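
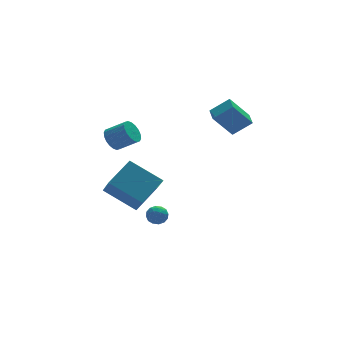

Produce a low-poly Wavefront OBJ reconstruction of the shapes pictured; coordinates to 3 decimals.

v -3.022 1.391 1.888
v -2.493 1.667 1.434
v -1.569 1.084 2.157
v -2.098 0.809 2.612
v -2.524 1.905 1.665
v -1.599 1.323 2.388
v -2.653 2.042 1.941
v -1.729 1.46 2.664
v -2.856 2.05 2.206
v -1.931 1.467 2.929
v -3.091 1.927 2.408
v -2.167 1.345 3.132
v -3.313 1.698 2.508
v -2.389 1.116 3.231
v -3.477 1.409 2.484
v -2.553 0.826 3.207
v -3.551 1.116 2.343
v -2.627 0.533 3.066
v -3.521 0.877 2.112
v -2.596 0.295 2.835
v -3.391 0.74 1.836
v -2.467 0.158 2.559
v -3.189 0.733 1.571
v -2.264 0.15 2.294
v -2.953 0.855 1.368
v -2.029 0.273 2.092
v -2.731 1.084 1.269
v -1.807 0.502 1.992
v -2.567 1.374 1.293
v -1.643 0.791 2.016
v -4.247 -0.712 -0.58
v -4.343 -1.978 0.696
v -2.832 0.101 0.333
v -2.928 -1.164 1.609
v -2.852 -1.916 -1.669
v -2.948 -3.181 -0.393
v -1.437 -1.102 -0.756
v -1.533 -2.368 0.52
v 1.681 -0.935 3.755
v 2.684 -1.22 4.58
v 1.874 0.011 3.846
v 2.877 -0.274 4.672
v 2.763 -1.026 2.408
v 3.766 -1.311 3.234
v 2.956 -0.08 2.5
v 3.959 -0.365 3.325
v -1.69 -0.099 -3.439
v -1.368 0.385 -3.712
v -0.792 -0.565 -3.208
v -0.47 -0.081 -3.481
v -0.79 0.015 -2.934
v -1.345 0.303 -3.077
v -0.815 -0.483 -3.843
v -1.37 -0.195 -3.986
v -0.828 0.147 -3.962
v -0.813 0.455 -3.4
v -1.347 -0.635 -3.52
v -1.332 -0.327 -2.958
v -1.608 0.184 -3.596
v -0.552 -0.364 -3.324
v -0.74 -0.307 -3.002
v -0.551 -0.023 -3.163
v -1.594 0.136 -3.222
v -1.405 0.42 -3.383
v -1.066 0.203 -2.925
v -0.755 -0.6 -3.537
v -0.566 -0.316 -3.698
v -1.609 -0.157 -3.757
v -1.42 0.127 -3.918
v -1.094 -0.383 -3.995
v -1.101 0.328 -3.903
v -0.573 0.054 -3.767
v -0.776 -0.182 -3.981
v -1.102 -0.013 -4.065
v -1.092 0.509 -3.573
v -0.565 0.235 -3.437
v -0.753 0.292 -3.115
v -1.079 0.461 -3.199
v -0.774 0.37 -3.72
v -1.595 -0.415 -3.483
v -1.068 -0.689 -3.347
v -1.081 -0.641 -3.721
v -1.407 -0.472 -3.805
v -1.587 -0.234 -3.153
v -1.059 -0.508 -3.017
v -1.058 -0.167 -2.855
v -1.384 0.002 -2.939
v -1.386 -0.55 -3.2
f 2 1 5
f 2 5 3
f 3 5 6
f 3 6 4
f 5 1 7
f 5 7 6
f 6 7 8
f 6 8 4
f 7 1 9
f 7 9 8
f 8 9 10
f 8 10 4
f 9 1 11
f 9 11 10
f 10 11 12
f 10 12 4
f 11 1 13
f 11 13 12
f 12 13 14
f 12 14 4
f 13 1 15
f 13 15 14
f 14 15 16
f 14 16 4
f 15 1 17
f 15 17 16
f 16 17 18
f 16 18 4
f 17 1 19
f 17 19 18
f 18 19 20
f 18 20 4
f 19 1 21
f 19 21 20
f 20 21 22
f 20 22 4
f 21 1 23
f 21 23 22
f 22 23 24
f 22 24 4
f 23 1 25
f 23 25 24
f 24 25 26
f 24 26 4
f 25 1 27
f 25 27 26
f 26 27 28
f 26 28 4
f 27 1 29
f 27 29 28
f 28 29 30
f 28 30 4
f 29 1 2
f 29 2 30
f 30 2 3
f 30 3 4
f 32 34 31
f 35 32 31
f 31 34 33
f 33 35 31
f 32 38 34
f 36 32 35
f 36 38 32
f 34 38 33
f 37 35 33
f 33 38 37
f 37 36 35
f 38 36 37
f 40 42 39
f 43 40 39
f 39 42 41
f 41 43 39
f 40 46 42
f 44 40 43
f 44 46 40
f 42 46 41
f 45 43 41
f 41 46 45
f 45 44 43
f 46 44 45
f 47 84 63
f 84 58 87
f 63 87 52
f 84 87 63
f 47 63 59
f 63 52 64
f 59 64 48
f 63 64 59
f 47 59 68
f 59 48 69
f 68 69 54
f 59 69 68
f 47 68 80
f 68 54 83
f 80 83 57
f 68 83 80
f 47 80 84
f 80 57 88
f 84 88 58
f 80 88 84
f 48 64 75
f 64 52 78
f 75 78 56
f 64 78 75
f 52 87 65
f 87 58 86
f 65 86 51
f 87 86 65
f 58 88 85
f 88 57 81
f 85 81 49
f 88 81 85
f 57 83 82
f 83 54 70
f 82 70 53
f 83 70 82
f 54 69 74
f 69 48 71
f 74 71 55
f 69 71 74
f 50 76 62
f 76 56 77
f 62 77 51
f 76 77 62
f 50 62 60
f 62 51 61
f 60 61 49
f 62 61 60
f 50 60 67
f 60 49 66
f 67 66 53
f 60 66 67
f 50 67 72
f 67 53 73
f 72 73 55
f 67 73 72
f 50 72 76
f 72 55 79
f 76 79 56
f 72 79 76
f 51 77 65
f 77 56 78
f 65 78 52
f 77 78 65
f 49 61 85
f 61 51 86
f 85 86 58
f 61 86 85
f 53 66 82
f 66 49 81
f 82 81 57
f 66 81 82
f 55 73 74
f 73 53 70
f 74 70 54
f 73 70 74
f 56 79 75
f 79 55 71
f 75 71 48
f 79 71 75



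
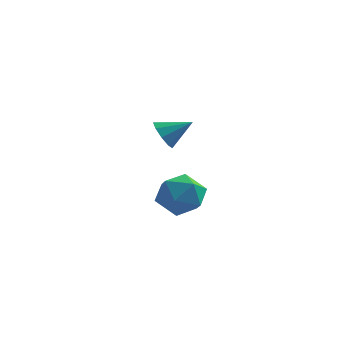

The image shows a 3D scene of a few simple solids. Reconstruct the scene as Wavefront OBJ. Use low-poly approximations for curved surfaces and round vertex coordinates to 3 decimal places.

v 0.807 -0.263 0.513
v 1.263 0.312 1.06
v 1.337 -1.412 1.28
v 1.793 -0.837 1.827
v 0.879 -0.873 1.86
v 0.552 -0.162 1.386
v 2.048 -0.938 0.954
v 1.721 -0.227 0.48
v 2.03 -0.105 1.333
v 1.307 -0.065 1.892
v 1.293 -1.035 0.448
v 0.57 -0.995 1.007
v -0.466 3.449 2.14
v -0.135 2.942 1.878
v 0.486 3.771 2.72
v -0.096 3.305 1.613
v -0.23 3.736 1.594
v -0.475 4.032 1.831
v -0.715 4.056 2.212
v -0.839 3.796 2.56
v -0.788 3.374 2.711
v -0.587 2.987 2.595
v -0.329 2.816 2.266
f 1 12 6
f 1 6 2
f 1 2 8
f 1 8 11
f 1 11 12
f 2 6 10
f 6 12 5
f 12 11 3
f 11 8 7
f 8 2 9
f 4 10 5
f 4 5 3
f 4 3 7
f 4 7 9
f 4 9 10
f 5 10 6
f 3 5 12
f 7 3 11
f 9 7 8
f 10 9 2
f 14 13 16
f 14 16 15
f 16 13 17
f 16 17 15
f 17 13 18
f 17 18 15
f 18 13 19
f 18 19 15
f 19 13 20
f 19 20 15
f 20 13 21
f 20 21 15
f 21 13 22
f 21 22 15
f 22 13 23
f 22 23 15
f 23 13 14
f 23 14 15



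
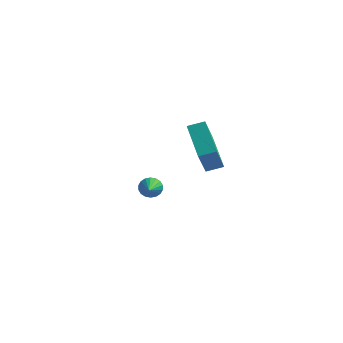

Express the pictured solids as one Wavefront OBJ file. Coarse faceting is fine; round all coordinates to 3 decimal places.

v -4.098 2.577 -4.136
v -3.715 2.939 -3.756
v -3.542 1.283 -3.464
v -3.957 2.916 -3.599
v -4.227 2.826 -3.55
v -4.472 2.686 -3.616
v -4.642 2.525 -3.785
v -4.705 2.374 -4.024
v -4.647 2.264 -4.285
v -4.481 2.215 -4.516
v -4.238 2.238 -4.672
v -3.968 2.328 -4.722
v -3.724 2.467 -4.656
v -3.553 2.629 -4.487
v -3.49 2.779 -4.248
v -3.548 2.89 -3.987
v -0.421 0.106 1.639
v -0.32 -0.977 3.329
v 0.319 0.586 1.902
v 0.42 -0.497 3.593
v 0.86 -1.323 0.647
v 0.961 -2.406 2.338
v 1.6 -0.843 0.911
v 1.701 -1.926 2.601
f 2 1 4
f 2 4 3
f 4 1 5
f 4 5 3
f 5 1 6
f 5 6 3
f 6 1 7
f 6 7 3
f 7 1 8
f 7 8 3
f 8 1 9
f 8 9 3
f 9 1 10
f 9 10 3
f 10 1 11
f 10 11 3
f 11 1 12
f 11 12 3
f 12 1 13
f 12 13 3
f 13 1 14
f 13 14 3
f 14 1 15
f 14 15 3
f 15 1 16
f 15 16 3
f 16 1 2
f 16 2 3
f 18 20 17
f 21 18 17
f 17 20 19
f 19 21 17
f 18 24 20
f 22 18 21
f 22 24 18
f 20 24 19
f 23 21 19
f 19 24 23
f 23 22 21
f 24 22 23



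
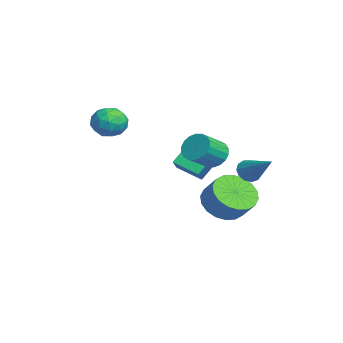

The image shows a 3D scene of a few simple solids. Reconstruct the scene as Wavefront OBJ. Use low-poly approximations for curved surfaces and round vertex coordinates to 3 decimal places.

v 0.606 1.697 1.727
v 1.193 1.871 1.367
v 1.861 1.037 2.054
v 1.274 0.863 2.413
v 1.197 2.073 1.61
v 1.864 1.239 2.296
v 1.083 2.201 1.875
v 1.751 1.367 2.562
v 0.875 2.229 2.112
v 1.543 1.395 2.798
v 0.614 2.152 2.272
v 1.282 1.318 2.958
v 0.351 1.985 2.324
v 1.019 1.151 3.01
v 0.139 1.76 2.257
v 0.807 0.926 2.944
v 0.019 1.523 2.086
v 0.687 0.689 2.773
v 0.016 1.321 1.844
v 0.683 0.487 2.53
v 0.129 1.193 1.578
v 0.797 0.359 2.265
v 0.337 1.165 1.342
v 1.005 0.331 2.028
v 0.598 1.242 1.182
v 1.266 0.408 1.868
v 0.861 1.409 1.13
v 1.529 0.575 1.816
v 1.073 1.634 1.196
v 1.741 0.8 1.883
v -1.295 2.317 -1.753
v -0.595 1.553 -1.922
v 0.075 1.979 -1.077
v -0.625 2.743 -0.907
v -0.45 1.892 -2.208
v 0.22 2.319 -1.363
v -0.472 2.316 -2.405
v 0.198 2.742 -1.559
v -0.657 2.74 -2.472
v 0.013 3.166 -1.626
v -0.969 3.08 -2.396
v -0.299 3.506 -1.551
v -1.345 3.268 -2.193
v -0.675 3.695 -1.348
v -1.711 3.269 -1.903
v -1.041 3.695 -1.058
v -1.995 3.081 -1.583
v -1.325 3.507 -0.738
v -2.14 2.741 -1.297
v -1.47 3.168 -0.452
v -2.118 2.318 -1.101
v -1.448 2.744 -0.255
v -1.933 1.894 -1.034
v -1.263 2.32 -0.188
v -1.621 1.554 -1.109
v -0.951 1.98 -0.264
v -1.245 1.365 -1.312
v -0.575 1.792 -0.467
v -0.879 1.365 -1.602
v -0.209 1.791 -0.757
v 1.041 3.035 0.921
v 1.366 3.092 0.444
v 2.359 3.725 1.899
v 1.197 3.371 0.474
v 0.979 3.542 0.647
v 0.781 3.553 0.907
v 0.665 3.399 1.171
v 0.669 3.129 1.356
v 0.791 2.83 1.403
v 0.993 2.595 1.296
v 1.21 2.501 1.071
v 1.373 2.575 0.798
v 1.431 2.796 0.564
v -2.682 0.379 0.113
v -3.013 0.932 0.797
v -3.72 0.648 -0.606
v -4.051 1.2 0.079
v -2.069 1.38 -0.399
v -2.4 1.932 0.286
v -3.107 1.648 -1.117
v -3.438 2.201 -0.433
v -2.454 -1.868 2.384
v -1.653 -1.848 2.165
v -2.167 -2.752 3.355
v -1.366 -2.732 3.136
v -1.717 -2.067 3.49
v -1.895 -1.521 2.89
v -1.925 -3.079 2.63
v -2.103 -2.533 2.03
v -1.326 -2.596 2.318
v -1.198 -1.97 2.849
v -2.622 -2.63 2.671
v -2.494 -2.004 3.202
v -2.079 -1.78 2.189
v -1.741 -2.82 3.331
v -1.948 -2.429 3.538
v -1.477 -2.417 3.41
v -2.221 -1.588 2.615
v -1.75 -1.576 2.487
v -1.788 -1.705 3.265
v -2.07 -3.024 3.033
v -1.599 -3.012 2.905
v -2.343 -2.183 2.11
v -1.872 -2.171 1.982
v -2.032 -2.895 2.255
v -1.416 -2.208 2.151
v -1.247 -2.728 2.721
v -1.576 -2.932 2.424
v -1.68 -2.611 2.071
v -1.34 -1.84 2.463
v -1.171 -2.36 3.033
v -1.378 -1.969 3.241
v -1.482 -1.648 2.889
v -1.148 -2.28 2.552
v -2.649 -2.24 2.487
v -2.48 -2.76 3.057
v -2.338 -2.952 2.631
v -2.442 -2.631 2.279
v -2.573 -1.872 2.799
v -2.404 -2.392 3.369
v -2.14 -1.989 3.449
v -2.244 -1.668 3.096
v -2.672 -2.32 2.968
f 2 1 5
f 2 5 3
f 3 5 6
f 3 6 4
f 5 1 7
f 5 7 6
f 6 7 8
f 6 8 4
f 7 1 9
f 7 9 8
f 8 9 10
f 8 10 4
f 9 1 11
f 9 11 10
f 10 11 12
f 10 12 4
f 11 1 13
f 11 13 12
f 12 13 14
f 12 14 4
f 13 1 15
f 13 15 14
f 14 15 16
f 14 16 4
f 15 1 17
f 15 17 16
f 16 17 18
f 16 18 4
f 17 1 19
f 17 19 18
f 18 19 20
f 18 20 4
f 19 1 21
f 19 21 20
f 20 21 22
f 20 22 4
f 21 1 23
f 21 23 22
f 22 23 24
f 22 24 4
f 23 1 25
f 23 25 24
f 24 25 26
f 24 26 4
f 25 1 27
f 25 27 26
f 26 27 28
f 26 28 4
f 27 1 29
f 27 29 28
f 28 29 30
f 28 30 4
f 29 1 2
f 29 2 30
f 30 2 3
f 30 3 4
f 32 31 35
f 32 35 33
f 33 35 36
f 33 36 34
f 35 31 37
f 35 37 36
f 36 37 38
f 36 38 34
f 37 31 39
f 37 39 38
f 38 39 40
f 38 40 34
f 39 31 41
f 39 41 40
f 40 41 42
f 40 42 34
f 41 31 43
f 41 43 42
f 42 43 44
f 42 44 34
f 43 31 45
f 43 45 44
f 44 45 46
f 44 46 34
f 45 31 47
f 45 47 46
f 46 47 48
f 46 48 34
f 47 31 49
f 47 49 48
f 48 49 50
f 48 50 34
f 49 31 51
f 49 51 50
f 50 51 52
f 50 52 34
f 51 31 53
f 51 53 52
f 52 53 54
f 52 54 34
f 53 31 55
f 53 55 54
f 54 55 56
f 54 56 34
f 55 31 57
f 55 57 56
f 56 57 58
f 56 58 34
f 57 31 59
f 57 59 58
f 58 59 60
f 58 60 34
f 59 31 32
f 59 32 60
f 60 32 33
f 60 33 34
f 62 61 64
f 62 64 63
f 64 61 65
f 64 65 63
f 65 61 66
f 65 66 63
f 66 61 67
f 66 67 63
f 67 61 68
f 67 68 63
f 68 61 69
f 68 69 63
f 69 61 70
f 69 70 63
f 70 61 71
f 70 71 63
f 71 61 72
f 71 72 63
f 72 61 73
f 72 73 63
f 73 61 62
f 73 62 63
f 75 77 74
f 78 75 74
f 74 77 76
f 76 78 74
f 75 81 77
f 79 75 78
f 79 81 75
f 77 81 76
f 80 78 76
f 76 81 80
f 80 79 78
f 81 79 80
f 82 119 98
f 119 93 122
f 98 122 87
f 119 122 98
f 82 98 94
f 98 87 99
f 94 99 83
f 98 99 94
f 82 94 103
f 94 83 104
f 103 104 89
f 94 104 103
f 82 103 115
f 103 89 118
f 115 118 92
f 103 118 115
f 82 115 119
f 115 92 123
f 119 123 93
f 115 123 119
f 83 99 110
f 99 87 113
f 110 113 91
f 99 113 110
f 87 122 100
f 122 93 121
f 100 121 86
f 122 121 100
f 93 123 120
f 123 92 116
f 120 116 84
f 123 116 120
f 92 118 117
f 118 89 105
f 117 105 88
f 118 105 117
f 89 104 109
f 104 83 106
f 109 106 90
f 104 106 109
f 85 111 97
f 111 91 112
f 97 112 86
f 111 112 97
f 85 97 95
f 97 86 96
f 95 96 84
f 97 96 95
f 85 95 102
f 95 84 101
f 102 101 88
f 95 101 102
f 85 102 107
f 102 88 108
f 107 108 90
f 102 108 107
f 85 107 111
f 107 90 114
f 111 114 91
f 107 114 111
f 86 112 100
f 112 91 113
f 100 113 87
f 112 113 100
f 84 96 120
f 96 86 121
f 120 121 93
f 96 121 120
f 88 101 117
f 101 84 116
f 117 116 92
f 101 116 117
f 90 108 109
f 108 88 105
f 109 105 89
f 108 105 109
f 91 114 110
f 114 90 106
f 110 106 83
f 114 106 110



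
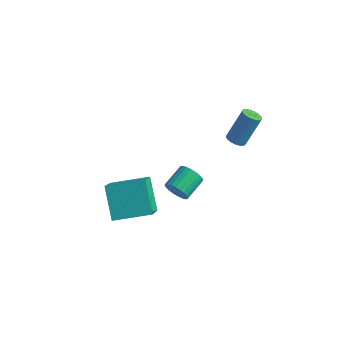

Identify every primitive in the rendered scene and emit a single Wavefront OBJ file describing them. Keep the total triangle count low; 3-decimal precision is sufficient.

v -0.785 2.409 -0.091
v -0.386 2.74 -0.372
v 0.044 3.683 1.351
v -0.355 3.351 1.631
v -0.624 2.889 -0.394
v -0.195 3.831 1.329
v -0.9 2.928 -0.347
v -0.471 3.87 1.376
v -1.149 2.848 -0.241
v -0.72 3.79 1.482
v -1.315 2.667 -0.101
v -0.886 3.61 1.622
v -1.359 2.428 0.042
v -0.93 3.37 1.764
v -1.272 2.183 0.153
v -0.842 3.125 1.876
v -1.073 1.991 0.209
v -0.643 2.933 1.932
v -0.808 1.894 0.196
v -0.378 2.836 1.919
v -0.538 1.915 0.117
v -0.108 2.857 1.84
v -0.324 2.05 -0.01
v 0.106 2.992 1.713
v -0.216 2.266 -0.155
v 0.214 3.208 1.568
v -0.238 2.516 -0.286
v 0.191 3.458 1.437
v -4.476 -3.663 -3.674
v -3.853 -5.096 -2.212
v -5.592 -2.628 -2.185
v -4.969 -4.061 -0.722
v -2.731 -2.439 -3.218
v -2.108 -3.872 -1.755
v -3.847 -1.404 -1.728
v -3.224 -2.837 -0.266
v -2.303 -1.21 -2.367
v -1.905 -1.448 -1.764
v -1.779 -0.087 -1.311
v -2.177 0.15 -1.913
v -1.689 -1.402 -1.962
v -1.563 -0.041 -1.509
v -1.566 -1.327 -2.221
v -1.44 0.034 -1.768
v -1.555 -1.234 -2.503
v -1.43 0.127 -2.049
v -1.659 -1.138 -2.764
v -1.533 0.223 -2.31
v -1.86 -1.052 -2.964
v -1.734 0.309 -2.51
v -2.129 -0.991 -3.073
v -2.003 0.37 -2.62
v -2.424 -0.963 -3.075
v -2.298 0.398 -2.622
v -2.701 -0.973 -2.969
v -2.575 0.388 -2.516
v -2.917 -1.019 -2.771
v -2.791 0.342 -2.318
v -3.04 -1.094 -2.512
v -2.914 0.267 -2.059
v -3.05 -1.187 -2.231
v -2.925 0.174 -1.777
v -2.947 -1.283 -1.97
v -2.821 0.078 -1.516
v -2.746 -1.369 -1.77
v -2.62 -0.008 -1.316
v -2.477 -1.43 -1.66
v -2.351 -0.069 -1.207
v -2.182 -1.458 -1.658
v -2.056 -0.097 -1.205
f 2 1 5
f 2 5 3
f 3 5 6
f 3 6 4
f 5 1 7
f 5 7 6
f 6 7 8
f 6 8 4
f 7 1 9
f 7 9 8
f 8 9 10
f 8 10 4
f 9 1 11
f 9 11 10
f 10 11 12
f 10 12 4
f 11 1 13
f 11 13 12
f 12 13 14
f 12 14 4
f 13 1 15
f 13 15 14
f 14 15 16
f 14 16 4
f 15 1 17
f 15 17 16
f 16 17 18
f 16 18 4
f 17 1 19
f 17 19 18
f 18 19 20
f 18 20 4
f 19 1 21
f 19 21 20
f 20 21 22
f 20 22 4
f 21 1 23
f 21 23 22
f 22 23 24
f 22 24 4
f 23 1 25
f 23 25 24
f 24 25 26
f 24 26 4
f 25 1 27
f 25 27 26
f 26 27 28
f 26 28 4
f 27 1 2
f 27 2 28
f 28 2 3
f 28 3 4
f 30 32 29
f 33 30 29
f 29 32 31
f 31 33 29
f 30 36 32
f 34 30 33
f 34 36 30
f 32 36 31
f 35 33 31
f 31 36 35
f 35 34 33
f 36 34 35
f 38 37 41
f 38 41 39
f 39 41 42
f 39 42 40
f 41 37 43
f 41 43 42
f 42 43 44
f 42 44 40
f 43 37 45
f 43 45 44
f 44 45 46
f 44 46 40
f 45 37 47
f 45 47 46
f 46 47 48
f 46 48 40
f 47 37 49
f 47 49 48
f 48 49 50
f 48 50 40
f 49 37 51
f 49 51 50
f 50 51 52
f 50 52 40
f 51 37 53
f 51 53 52
f 52 53 54
f 52 54 40
f 53 37 55
f 53 55 54
f 54 55 56
f 54 56 40
f 55 37 57
f 55 57 56
f 56 57 58
f 56 58 40
f 57 37 59
f 57 59 58
f 58 59 60
f 58 60 40
f 59 37 61
f 59 61 60
f 60 61 62
f 60 62 40
f 61 37 63
f 61 63 62
f 62 63 64
f 62 64 40
f 63 37 65
f 63 65 64
f 64 65 66
f 64 66 40
f 65 37 67
f 65 67 66
f 66 67 68
f 66 68 40
f 67 37 69
f 67 69 68
f 68 69 70
f 68 70 40
f 69 37 38
f 69 38 70
f 70 38 39
f 70 39 40



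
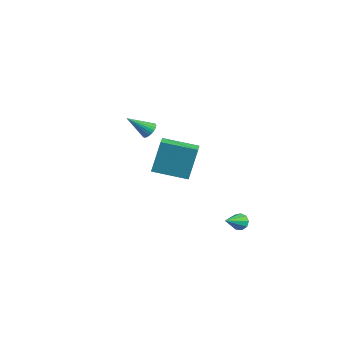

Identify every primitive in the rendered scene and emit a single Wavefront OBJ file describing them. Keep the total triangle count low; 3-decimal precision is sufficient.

v 3.462 1.212 -4.16
v 3.962 1.29 -4.276
v 3.818 0.028 -3.42
v 3.881 1.455 -3.972
v 3.603 1.507 -3.756
v 3.259 1.42 -3.728
v 3.01 1.236 -3.903
v 2.972 1.04 -4.197
v 3.163 0.925 -4.474
v 3.494 0.944 -4.604
v 3.809 1.088 -4.526
v -1.402 -0.675 -1.951
v -1.515 -0.013 -0.099
v -0.108 0.709 -2.366
v -0.22 1.37 -0.514
v -0.66 -1.29 -1.686
v -0.772 -0.629 0.166
v 0.635 0.093 -2.101
v 0.522 0.755 -0.249
v 1.33 -2.714 2.74
v 1.772 -2.74 2.972
v 0.79 -3.666 3.66
v 1.686 -2.596 3.071
v 1.545 -2.469 3.119
v 1.372 -2.38 3.11
v 1.192 -2.342 3.044
v 1.033 -2.36 2.932
v 0.92 -2.432 2.791
v 0.869 -2.548 2.642
v 0.888 -2.688 2.508
v 0.974 -2.832 2.409
v 1.115 -2.959 2.36
v 1.288 -3.048 2.37
v 1.468 -3.086 2.436
v 1.626 -3.068 2.548
v 1.74 -2.996 2.689
v 1.791 -2.881 2.838
f 2 1 4
f 2 4 3
f 4 1 5
f 4 5 3
f 5 1 6
f 5 6 3
f 6 1 7
f 6 7 3
f 7 1 8
f 7 8 3
f 8 1 9
f 8 9 3
f 9 1 10
f 9 10 3
f 10 1 11
f 10 11 3
f 11 1 2
f 11 2 3
f 13 15 12
f 16 13 12
f 12 15 14
f 14 16 12
f 13 19 15
f 17 13 16
f 17 19 13
f 15 19 14
f 18 16 14
f 14 19 18
f 18 17 16
f 19 17 18
f 21 20 23
f 21 23 22
f 23 20 24
f 23 24 22
f 24 20 25
f 24 25 22
f 25 20 26
f 25 26 22
f 26 20 27
f 26 27 22
f 27 20 28
f 27 28 22
f 28 20 29
f 28 29 22
f 29 20 30
f 29 30 22
f 30 20 31
f 30 31 22
f 31 20 32
f 31 32 22
f 32 20 33
f 32 33 22
f 33 20 34
f 33 34 22
f 34 20 35
f 34 35 22
f 35 20 36
f 35 36 22
f 36 20 37
f 36 37 22
f 37 20 21
f 37 21 22



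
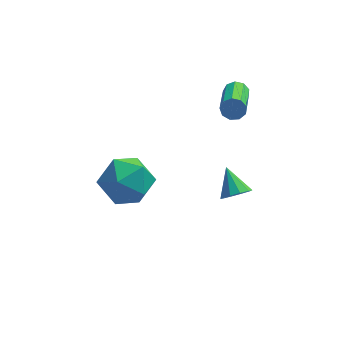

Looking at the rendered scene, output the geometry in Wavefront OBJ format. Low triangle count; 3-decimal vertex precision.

v 2.536 1.691 -1.526
v 2.826 2.138 -1.965
v 2.164 2.729 -0.714
v 2.42 2.084 -2.082
v 2.058 1.88 -1.986
v 1.878 1.603 -1.716
v 1.95 1.361 -1.373
v 2.246 1.244 -1.088
v 2.652 1.298 -0.971
v 3.014 1.502 -1.066
v 3.194 1.778 -1.337
v 3.122 2.021 -1.68
v 2.628 4.405 2.763
v 2.937 4.555 3.192
v 2.681 2.586 4.067
v 2.372 2.435 3.637
v 2.575 4.633 3.261
v 2.319 2.663 4.135
v 2.238 4.603 3.096
v 1.982 2.634 3.97
v 2.084 4.481 2.776
v 1.827 2.512 3.65
v 2.184 4.323 2.449
v 1.927 2.354 3.323
v 2.492 4.204 2.27
v 2.235 2.234 3.144
v 2.864 4.178 2.321
v 2.607 2.208 3.195
v 3.125 4.258 2.579
v 2.869 2.289 3.453
v 3.154 4.407 2.923
v 2.898 2.438 3.797
v -1.622 -0.324 2.002
v -0.807 -0.948 2.68
v -3.113 -1.252 2.94
v -2.298 -1.876 3.618
v -2.439 -0.665 3.785
v -1.518 -0.092 3.206
v -2.402 -2.108 2.414
v -1.481 -1.535 1.835
v -1.289 -2.05 2.935
v -1.312 -1.159 3.782
v -2.608 -1.041 1.838
v -2.631 -0.15 2.685
f 2 1 4
f 2 4 3
f 4 1 5
f 4 5 3
f 5 1 6
f 5 6 3
f 6 1 7
f 6 7 3
f 7 1 8
f 7 8 3
f 8 1 9
f 8 9 3
f 9 1 10
f 9 10 3
f 10 1 11
f 10 11 3
f 11 1 12
f 11 12 3
f 12 1 2
f 12 2 3
f 14 13 17
f 14 17 15
f 15 17 18
f 15 18 16
f 17 13 19
f 17 19 18
f 18 19 20
f 18 20 16
f 19 13 21
f 19 21 20
f 20 21 22
f 20 22 16
f 21 13 23
f 21 23 22
f 22 23 24
f 22 24 16
f 23 13 25
f 23 25 24
f 24 25 26
f 24 26 16
f 25 13 27
f 25 27 26
f 26 27 28
f 26 28 16
f 27 13 29
f 27 29 28
f 28 29 30
f 28 30 16
f 29 13 31
f 29 31 30
f 30 31 32
f 30 32 16
f 31 13 14
f 31 14 32
f 32 14 15
f 32 15 16
f 33 44 38
f 33 38 34
f 33 34 40
f 33 40 43
f 33 43 44
f 34 38 42
f 38 44 37
f 44 43 35
f 43 40 39
f 40 34 41
f 36 42 37
f 36 37 35
f 36 35 39
f 36 39 41
f 36 41 42
f 37 42 38
f 35 37 44
f 39 35 43
f 41 39 40
f 42 41 34



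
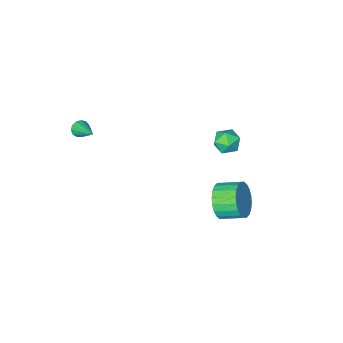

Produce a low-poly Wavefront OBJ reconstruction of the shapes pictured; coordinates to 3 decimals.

v 3.679 -4.494 1.036
v 3.99 -4.307 0.692
v 3.701 -3.126 1.804
v 3.729 -4.252 0.602
v 3.452 -4.274 0.649
v 3.247 -4.366 0.819
v 3.18 -4.499 1.058
v 3.27 -4.63 1.29
v 3.491 -4.719 1.441
v 3.771 -4.736 1.464
v 4.022 -4.677 1.351
v 4.164 -4.559 1.138
v 4.152 -4.421 0.892
v -1.539 0.166 -3.654
v -0.919 0.367 -2.831
v -1.761 1.216 -2.403
v -2.381 1.014 -3.226
v -0.781 0.641 -3.103
v -1.624 1.489 -2.675
v -0.759 0.842 -3.459
v -1.602 1.69 -3.032
v -0.856 0.94 -3.845
v -1.699 1.789 -3.417
v -1.056 0.921 -4.201
v -1.899 1.769 -3.774
v -1.33 0.786 -4.475
v -2.173 1.635 -4.047
v -1.636 0.557 -4.623
v -2.479 1.406 -4.196
v -1.927 0.269 -4.624
v -2.77 1.117 -4.196
v -2.159 -0.036 -4.477
v -3.001 0.813 -4.049
v -2.296 -0.309 -4.205
v -3.139 0.539 -3.777
v -2.318 -0.51 -3.848
v -3.161 0.338 -3.421
v -2.221 -0.609 -3.463
v -3.064 0.24 -3.035
v -2.021 -0.589 -3.106
v -2.864 0.259 -2.679
v -1.747 -0.455 -2.833
v -2.59 0.394 -2.405
v -1.441 -0.226 -2.684
v -2.284 0.623 -2.257
v -1.15 0.063 -2.684
v -1.993 0.911 -2.256
v -3.603 -1.508 -2.068
v -3.116 -1.544 -1.421
v -3.684 -2.816 -2.079
v -3.197 -2.852 -1.432
v -3.947 -2.555 -1.359
v -3.897 -1.747 -1.352
v -2.903 -2.613 -2.148
v -2.853 -1.805 -2.141
v -2.684 -2.227 -1.471
v -3.329 -2.191 -0.983
v -3.471 -2.169 -2.517
v -4.116 -2.133 -2.029
f 2 1 4
f 2 4 3
f 4 1 5
f 4 5 3
f 5 1 6
f 5 6 3
f 6 1 7
f 6 7 3
f 7 1 8
f 7 8 3
f 8 1 9
f 8 9 3
f 9 1 10
f 9 10 3
f 10 1 11
f 10 11 3
f 11 1 12
f 11 12 3
f 12 1 13
f 12 13 3
f 13 1 2
f 13 2 3
f 15 14 18
f 15 18 16
f 16 18 19
f 16 19 17
f 18 14 20
f 18 20 19
f 19 20 21
f 19 21 17
f 20 14 22
f 20 22 21
f 21 22 23
f 21 23 17
f 22 14 24
f 22 24 23
f 23 24 25
f 23 25 17
f 24 14 26
f 24 26 25
f 25 26 27
f 25 27 17
f 26 14 28
f 26 28 27
f 27 28 29
f 27 29 17
f 28 14 30
f 28 30 29
f 29 30 31
f 29 31 17
f 30 14 32
f 30 32 31
f 31 32 33
f 31 33 17
f 32 14 34
f 32 34 33
f 33 34 35
f 33 35 17
f 34 14 36
f 34 36 35
f 35 36 37
f 35 37 17
f 36 14 38
f 36 38 37
f 37 38 39
f 37 39 17
f 38 14 40
f 38 40 39
f 39 40 41
f 39 41 17
f 40 14 42
f 40 42 41
f 41 42 43
f 41 43 17
f 42 14 44
f 42 44 43
f 43 44 45
f 43 45 17
f 44 14 46
f 44 46 45
f 45 46 47
f 45 47 17
f 46 14 15
f 46 15 47
f 47 15 16
f 47 16 17
f 48 59 53
f 48 53 49
f 48 49 55
f 48 55 58
f 48 58 59
f 49 53 57
f 53 59 52
f 59 58 50
f 58 55 54
f 55 49 56
f 51 57 52
f 51 52 50
f 51 50 54
f 51 54 56
f 51 56 57
f 52 57 53
f 50 52 59
f 54 50 58
f 56 54 55
f 57 56 49



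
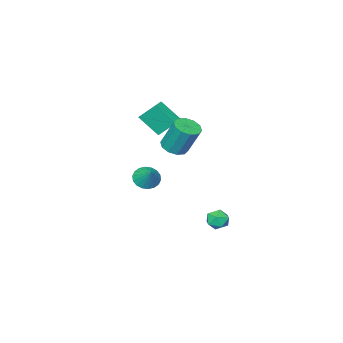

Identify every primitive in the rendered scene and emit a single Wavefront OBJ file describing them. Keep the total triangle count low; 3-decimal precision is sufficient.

v 2.906 3.138 2.736
v 3.322 3.794 2.473
v 3.11 4.638 4.24
v 2.694 3.982 4.504
v 2.83 3.871 2.377
v 2.618 4.715 4.144
v 2.367 3.668 2.418
v 2.155 4.512 4.186
v 2.111 3.263 2.581
v 1.899 4.107 4.349
v 2.158 2.81 2.803
v 1.945 3.654 4.571
v 2.49 2.482 3
v 2.278 3.326 4.767
v 2.982 2.405 3.096
v 2.77 3.249 4.863
v 3.445 2.608 3.054
v 3.233 3.452 4.822
v 3.701 3.013 2.891
v 3.489 3.857 4.659
v 3.655 3.466 2.669
v 3.442 4.31 4.437
v -0.075 4.405 -3.481
v 0.506 4.413 -3.981
v -0.126 3.167 -3.559
v 0.455 3.175 -4.059
v 0.579 3.361 -3.325
v 0.61 4.126 -3.277
v -0.23 3.454 -4.263
v -0.199 4.219 -4.215
v 0.41 3.825 -4.465
v 0.91 3.768 -3.885
v -0.53 3.812 -3.655
v -0.03 3.755 -3.075
v 1.466 0.76 2.625
v 1.928 -0.373 3.777
v 0.992 1.637 3.678
v 1.454 0.505 4.83
v 2.226 1.115 2.67
v 2.688 -0.017 3.822
v 1.752 1.993 3.723
v 2.214 0.86 4.875
v 1.779 -0.376 -1.451
v 2.535 -0.407 -1.791
v 2.221 0.496 -0.549
v 2.373 -0.133 -1.977
v 2.092 0.094 -2.059
v 1.75 0.227 -2.02
v 1.413 0.241 -1.869
v 1.149 0.132 -1.634
v 1.01 -0.077 -1.363
v 1.023 -0.345 -1.11
v 1.186 -0.62 -0.924
v 1.466 -0.846 -0.842
v 1.808 -0.979 -0.881
v 2.145 -0.993 -1.033
v 2.409 -0.885 -1.267
v 2.548 -0.676 -1.538
f 2 1 5
f 2 5 3
f 3 5 6
f 3 6 4
f 5 1 7
f 5 7 6
f 6 7 8
f 6 8 4
f 7 1 9
f 7 9 8
f 8 9 10
f 8 10 4
f 9 1 11
f 9 11 10
f 10 11 12
f 10 12 4
f 11 1 13
f 11 13 12
f 12 13 14
f 12 14 4
f 13 1 15
f 13 15 14
f 14 15 16
f 14 16 4
f 15 1 17
f 15 17 16
f 16 17 18
f 16 18 4
f 17 1 19
f 17 19 18
f 18 19 20
f 18 20 4
f 19 1 21
f 19 21 20
f 20 21 22
f 20 22 4
f 21 1 2
f 21 2 22
f 22 2 3
f 22 3 4
f 23 34 28
f 23 28 24
f 23 24 30
f 23 30 33
f 23 33 34
f 24 28 32
f 28 34 27
f 34 33 25
f 33 30 29
f 30 24 31
f 26 32 27
f 26 27 25
f 26 25 29
f 26 29 31
f 26 31 32
f 27 32 28
f 25 27 34
f 29 25 33
f 31 29 30
f 32 31 24
f 36 38 35
f 39 36 35
f 35 38 37
f 37 39 35
f 36 42 38
f 40 36 39
f 40 42 36
f 38 42 37
f 41 39 37
f 37 42 41
f 41 40 39
f 42 40 41
f 44 43 46
f 44 46 45
f 46 43 47
f 46 47 45
f 47 43 48
f 47 48 45
f 48 43 49
f 48 49 45
f 49 43 50
f 49 50 45
f 50 43 51
f 50 51 45
f 51 43 52
f 51 52 45
f 52 43 53
f 52 53 45
f 53 43 54
f 53 54 45
f 54 43 55
f 54 55 45
f 55 43 56
f 55 56 45
f 56 43 57
f 56 57 45
f 57 43 58
f 57 58 45
f 58 43 44
f 58 44 45



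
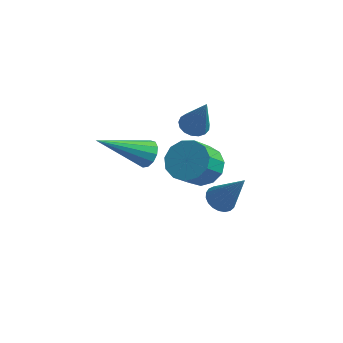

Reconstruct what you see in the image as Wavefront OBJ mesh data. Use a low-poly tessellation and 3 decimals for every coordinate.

v -1.535 3.258 -3.858
v -1.058 3.037 -4.168
v -0.585 3.182 -2.342
v -1.018 3.287 -4.18
v -1.067 3.532 -4.137
v -1.198 3.73 -4.046
v -1.386 3.846 -3.922
v -1.6 3.86 -3.787
v -1.803 3.77 -3.664
v -1.96 3.592 -3.575
v -2.043 3.356 -3.534
v -2.038 3.103 -3.55
v -1.947 2.876 -3.618
v -1.784 2.716 -3.729
v -1.578 2.649 -3.861
v -1.365 2.688 -3.993
v -1.181 2.825 -4.101
v -2.225 3.135 -2.086
v -1.573 2.663 -2.417
v -1.744 1.733 -1.425
v -2.395 2.205 -1.094
v -1.371 2.971 -2.093
v -1.541 2.041 -1.102
v -1.439 3.33 -1.768
v -1.609 2.401 -0.776
v -1.757 3.628 -1.543
v -1.927 2.698 -0.551
v -2.224 3.769 -1.491
v -2.394 2.84 -0.499
v -2.691 3.709 -1.627
v -2.861 2.779 -0.636
v -3.01 3.467 -1.91
v -3.18 2.537 -0.918
v -3.079 3.119 -2.248
v -3.25 2.189 -1.256
v -2.878 2.776 -2.535
v -3.048 1.846 -1.543
v -2.469 2.547 -2.679
v -2.64 1.617 -1.687
v -1.983 2.505 -2.635
v -2.153 1.575 -1.643
v -3.303 0.987 -0.111
v -2.897 0.576 -0.054
v -4.677 -0.207 1.071
v -2.858 0.78 0.198
v -2.959 1.049 0.352
v -3.17 1.299 0.36
v -3.423 1.45 0.217
v -3.638 1.453 -0.029
v -3.746 1.309 -0.301
v -3.714 1.062 -0.513
v -3.551 0.791 -0.597
v -3.309 0.583 -0.527
v -3.066 0.502 -0.324
v -2.53 3.107 0.127
v -2.03 2.947 -0.095
v -1.93 2.833 1.673
v -2.002 3.216 -0.058
v -2.095 3.46 0.021
v -2.287 3.623 0.125
v -2.535 3.668 0.229
v -2.782 3.585 0.31
v -2.971 3.392 0.349
v -3.059 3.134 0.338
v -3.026 2.87 0.278
v -2.879 2.66 0.183
v -2.652 2.553 0.076
v -2.397 2.573 -0.019
v -2.173 2.715 -0.081
f 2 1 4
f 2 4 3
f 4 1 5
f 4 5 3
f 5 1 6
f 5 6 3
f 6 1 7
f 6 7 3
f 7 1 8
f 7 8 3
f 8 1 9
f 8 9 3
f 9 1 10
f 9 10 3
f 10 1 11
f 10 11 3
f 11 1 12
f 11 12 3
f 12 1 13
f 12 13 3
f 13 1 14
f 13 14 3
f 14 1 15
f 14 15 3
f 15 1 16
f 15 16 3
f 16 1 17
f 16 17 3
f 17 1 2
f 17 2 3
f 19 18 22
f 19 22 20
f 20 22 23
f 20 23 21
f 22 18 24
f 22 24 23
f 23 24 25
f 23 25 21
f 24 18 26
f 24 26 25
f 25 26 27
f 25 27 21
f 26 18 28
f 26 28 27
f 27 28 29
f 27 29 21
f 28 18 30
f 28 30 29
f 29 30 31
f 29 31 21
f 30 18 32
f 30 32 31
f 31 32 33
f 31 33 21
f 32 18 34
f 32 34 33
f 33 34 35
f 33 35 21
f 34 18 36
f 34 36 35
f 35 36 37
f 35 37 21
f 36 18 38
f 36 38 37
f 37 38 39
f 37 39 21
f 38 18 40
f 38 40 39
f 39 40 41
f 39 41 21
f 40 18 19
f 40 19 41
f 41 19 20
f 41 20 21
f 43 42 45
f 43 45 44
f 45 42 46
f 45 46 44
f 46 42 47
f 46 47 44
f 47 42 48
f 47 48 44
f 48 42 49
f 48 49 44
f 49 42 50
f 49 50 44
f 50 42 51
f 50 51 44
f 51 42 52
f 51 52 44
f 52 42 53
f 52 53 44
f 53 42 54
f 53 54 44
f 54 42 43
f 54 43 44
f 56 55 58
f 56 58 57
f 58 55 59
f 58 59 57
f 59 55 60
f 59 60 57
f 60 55 61
f 60 61 57
f 61 55 62
f 61 62 57
f 62 55 63
f 62 63 57
f 63 55 64
f 63 64 57
f 64 55 65
f 64 65 57
f 65 55 66
f 65 66 57
f 66 55 67
f 66 67 57
f 67 55 68
f 67 68 57
f 68 55 69
f 68 69 57
f 69 55 56
f 69 56 57



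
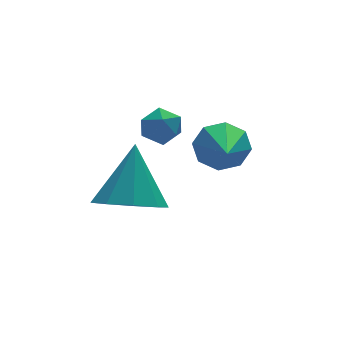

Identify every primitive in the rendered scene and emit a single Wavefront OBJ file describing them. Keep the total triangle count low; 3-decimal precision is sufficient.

v 0.344 0.871 2.75
v 0.641 0.634 2.208
v 0.419 -0.094 3.212
v 0.716 -0.331 2.67
v 1.031 0.106 3.055
v 0.984 0.702 2.77
v 0.076 -0.162 2.65
v 0.029 0.434 2.365
v 0.475 -0.005 2.146
v 1.065 0.161 2.396
v -0.005 0.379 3.024
v 0.585 0.545 3.274
v 2.39 0.402 1.35
v 2.752 -0.051 0.756
v 1.71 -1.422 2.33
v 3.141 0.065 1.244
v 3.091 0.38 1.794
v 2.63 0.707 2.084
v 2.029 0.856 1.944
v 1.639 0.739 1.456
v 1.689 0.425 0.906
v 2.15 0.098 0.616
v -0.195 0.873 -0.672
v 0.806 1.009 -1.106
v 0.415 1.887 1.052
v 0.365 1.59 -1.291
v -0.339 1.835 -1.186
v -0.975 1.63 -0.84
v -1.246 1.071 -0.416
v -1.026 0.42 -0.111
v -0.416 -0.02 -0.068
v 0.297 -0.041 -0.308
v 0.78 0.365 -0.718
f 1 12 6
f 1 6 2
f 1 2 8
f 1 8 11
f 1 11 12
f 2 6 10
f 6 12 5
f 12 11 3
f 11 8 7
f 8 2 9
f 4 10 5
f 4 5 3
f 4 3 7
f 4 7 9
f 4 9 10
f 5 10 6
f 3 5 12
f 7 3 11
f 9 7 8
f 10 9 2
f 14 13 16
f 14 16 15
f 16 13 17
f 16 17 15
f 17 13 18
f 17 18 15
f 18 13 19
f 18 19 15
f 19 13 20
f 19 20 15
f 20 13 21
f 20 21 15
f 21 13 22
f 21 22 15
f 22 13 14
f 22 14 15
f 24 23 26
f 24 26 25
f 26 23 27
f 26 27 25
f 27 23 28
f 27 28 25
f 28 23 29
f 28 29 25
f 29 23 30
f 29 30 25
f 30 23 31
f 30 31 25
f 31 23 32
f 31 32 25
f 32 23 33
f 32 33 25
f 33 23 24
f 33 24 25



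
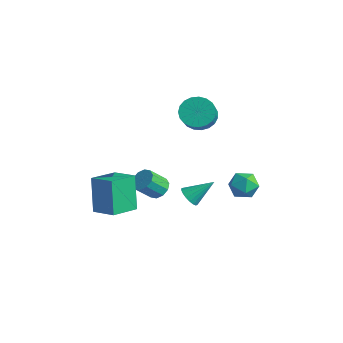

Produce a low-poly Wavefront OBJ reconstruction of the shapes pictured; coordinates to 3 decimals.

v -0.415 -0.065 -4.367
v -0.047 -0.49 -4.673
v -0.257 -1.3 -3.799
v -0.625 -0.875 -3.493
v 0.184 -0.284 -4.426
v -0.026 -1.094 -3.552
v 0.185 0.006 -4.157
v -0.025 -0.804 -3.283
v -0.042 0.269 -3.968
v -0.252 -0.541 -3.094
v -0.412 0.404 -3.931
v -0.622 -0.406 -3.058
v -0.783 0.36 -4.061
v -0.993 -0.45 -3.187
v -1.014 0.154 -4.308
v -1.224 -0.656 -3.434
v -1.015 -0.136 -4.577
v -1.225 -0.946 -3.703
v -0.788 -0.399 -4.766
v -0.998 -1.209 -3.892
v -0.418 -0.534 -4.802
v -0.628 -1.344 -3.929
v 3.14 -1.137 -2.334
v 3.668 -1.36 -2.424
v 3.7 -0.163 -1.466
v 3.649 -1.183 -2.61
v 3.528 -0.996 -2.742
v 3.331 -0.837 -2.793
v 3.096 -0.738 -2.753
v 2.87 -0.718 -2.63
v 2.697 -0.781 -2.449
v 2.613 -0.914 -2.245
v 2.632 -1.091 -2.059
v 2.753 -1.278 -1.927
v 2.95 -1.437 -1.876
v 3.185 -1.536 -1.916
v 3.411 -1.556 -2.038
v 3.583 -1.494 -2.22
v 2.326 3.386 -3.378
v 3.03 3.161 -3.733
v 1.69 2.419 -4.027
v 2.394 2.194 -4.382
v 2.283 2.075 -3.578
v 2.677 2.673 -3.177
v 2.043 2.907 -4.583
v 2.437 3.505 -4.182
v 2.855 2.865 -4.478
v 3.004 2.35 -3.857
v 1.716 3.23 -3.903
v 1.865 2.715 -3.282
v -0.046 -4.151 -3.825
v -0.677 -3.754 -2.056
v -0.203 -2.699 -4.207
v -0.835 -2.302 -2.438
v 1.175 -3.918 -3.442
v 0.543 -3.521 -1.673
v 1.017 -2.466 -3.824
v 0.386 -2.069 -2.055
v -0.573 2.521 -0.433
v -0.057 2.225 -1.082
v 0.709 1.444 -0.116
v 0.193 1.739 0.533
v 0.119 2.528 -0.976
v 0.886 1.747 -0.011
v 0.175 2.83 -0.777
v 0.942 2.048 0.189
v 0.102 3.078 -0.518
v 0.869 2.297 0.447
v -0.088 3.23 -0.245
v 0.679 2.448 0.721
v -0.361 3.259 -0.004
v 0.405 2.478 0.962
v -0.672 3.161 0.163
v 0.095 2.379 1.129
v -0.965 2.952 0.227
v -0.198 2.17 1.193
v -1.191 2.668 0.177
v -0.424 1.886 1.142
v -1.31 2.359 0.021
v -0.543 1.577 0.987
v -1.301 2.078 -0.213
v -0.535 1.296 0.752
v -1.167 1.873 -0.485
v -0.4 1.092 0.48
v -0.93 1.781 -0.748
v -0.163 0.999 0.217
v -0.632 1.816 -0.957
v 0.135 1.035 0.009
v -0.323 1.973 -1.075
v 0.444 1.192 -0.109
f 2 1 5
f 2 5 3
f 3 5 6
f 3 6 4
f 5 1 7
f 5 7 6
f 6 7 8
f 6 8 4
f 7 1 9
f 7 9 8
f 8 9 10
f 8 10 4
f 9 1 11
f 9 11 10
f 10 11 12
f 10 12 4
f 11 1 13
f 11 13 12
f 12 13 14
f 12 14 4
f 13 1 15
f 13 15 14
f 14 15 16
f 14 16 4
f 15 1 17
f 15 17 16
f 16 17 18
f 16 18 4
f 17 1 19
f 17 19 18
f 18 19 20
f 18 20 4
f 19 1 21
f 19 21 20
f 20 21 22
f 20 22 4
f 21 1 2
f 21 2 22
f 22 2 3
f 22 3 4
f 24 23 26
f 24 26 25
f 26 23 27
f 26 27 25
f 27 23 28
f 27 28 25
f 28 23 29
f 28 29 25
f 29 23 30
f 29 30 25
f 30 23 31
f 30 31 25
f 31 23 32
f 31 32 25
f 32 23 33
f 32 33 25
f 33 23 34
f 33 34 25
f 34 23 35
f 34 35 25
f 35 23 36
f 35 36 25
f 36 23 37
f 36 37 25
f 37 23 38
f 37 38 25
f 38 23 24
f 38 24 25
f 39 50 44
f 39 44 40
f 39 40 46
f 39 46 49
f 39 49 50
f 40 44 48
f 44 50 43
f 50 49 41
f 49 46 45
f 46 40 47
f 42 48 43
f 42 43 41
f 42 41 45
f 42 45 47
f 42 47 48
f 43 48 44
f 41 43 50
f 45 41 49
f 47 45 46
f 48 47 40
f 52 54 51
f 55 52 51
f 51 54 53
f 53 55 51
f 52 58 54
f 56 52 55
f 56 58 52
f 54 58 53
f 57 55 53
f 53 58 57
f 57 56 55
f 58 56 57
f 60 59 63
f 60 63 61
f 61 63 64
f 61 64 62
f 63 59 65
f 63 65 64
f 64 65 66
f 64 66 62
f 65 59 67
f 65 67 66
f 66 67 68
f 66 68 62
f 67 59 69
f 67 69 68
f 68 69 70
f 68 70 62
f 69 59 71
f 69 71 70
f 70 71 72
f 70 72 62
f 71 59 73
f 71 73 72
f 72 73 74
f 72 74 62
f 73 59 75
f 73 75 74
f 74 75 76
f 74 76 62
f 75 59 77
f 75 77 76
f 76 77 78
f 76 78 62
f 77 59 79
f 77 79 78
f 78 79 80
f 78 80 62
f 79 59 81
f 79 81 80
f 80 81 82
f 80 82 62
f 81 59 83
f 81 83 82
f 82 83 84
f 82 84 62
f 83 59 85
f 83 85 84
f 84 85 86
f 84 86 62
f 85 59 87
f 85 87 86
f 86 87 88
f 86 88 62
f 87 59 89
f 87 89 88
f 88 89 90
f 88 90 62
f 89 59 60
f 89 60 90
f 90 60 61
f 90 61 62



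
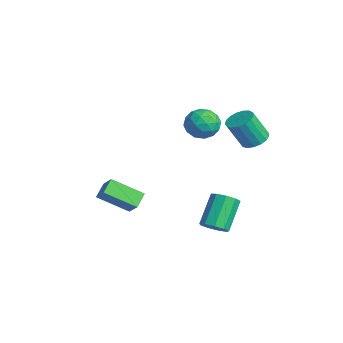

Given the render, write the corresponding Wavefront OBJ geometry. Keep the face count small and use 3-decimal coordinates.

v 2.213 4.037 1.09
v 2.839 4.352 1.296
v 2.753 3.597 2.715
v 2.127 3.283 2.51
v 2.594 4.577 1.401
v 2.508 3.822 2.82
v 2.262 4.679 1.435
v 2.175 3.924 2.854
v 1.918 4.634 1.39
v 1.832 3.879 2.809
v 1.642 4.453 1.276
v 1.556 3.698 2.696
v 1.497 4.176 1.12
v 1.411 3.421 2.54
v 1.516 3.867 0.957
v 1.429 3.112 2.377
v 1.695 3.598 0.825
v 1.608 2.843 2.244
v 1.992 3.429 0.753
v 1.905 2.674 2.173
v 2.34 3.4 0.759
v 2.254 2.645 2.178
v 2.659 3.516 0.84
v 2.573 2.761 2.26
v 2.876 3.752 0.979
v 2.79 2.998 2.399
v 2.941 4.054 1.143
v 2.855 3.299 2.563
v 2.244 2.064 -4.464
v 2.786 1.897 -4.004
v 1.897 2.79 -2.635
v 1.356 2.956 -3.096
v 2.88 2.334 -4.228
v 1.991 3.226 -2.859
v 2.676 2.644 -4.562
v 1.788 3.536 -3.193
v 2.271 2.683 -4.851
v 1.382 3.575 -3.482
v 1.853 2.432 -4.959
v 0.964 3.324 -3.59
v 1.618 2.009 -4.835
v 0.729 2.901 -3.466
v 1.676 1.611 -4.538
v 0.788 2.504 -3.169
v 2 1.426 -4.207
v 1.112 2.318 -2.838
v 2.439 1.539 -3.996
v 1.55 2.431 -2.627
v 0.495 -3.103 -2.365
v -0.058 -2.565 -1.882
v 1.07 -1.682 -3.29
v 0.517 -1.145 -2.807
v 1.243 -2.955 -1.673
v 0.69 -2.418 -1.19
v 1.818 -1.535 -2.598
v 1.265 -0.997 -2.115
v -1.853 2.944 0.777
v -1.124 3.445 1.114
v -0.896 1.815 0.386
v -0.167 2.316 0.723
v -0.812 1.96 1.317
v -1.404 2.658 1.559
v -0.616 2.602 -0.059
v -1.208 3.3 0.183
v -0.36 3.234 0.598
v -0.481 2.836 1.448
v -1.539 2.424 0.052
v -1.66 2.026 0.902
v -1.573 3.294 0.98
v -0.447 1.966 0.52
v -0.827 1.757 0.869
v -0.398 2.051 1.068
v -1.737 2.831 1.241
v -1.309 3.125 1.44
v -1.125 2.252 1.559
v -0.711 2.135 0.06
v -0.283 2.429 0.259
v -1.622 3.209 0.432
v -1.193 3.503 0.631
v -0.895 3.008 -0.059
v -0.695 3.464 0.875
v -0.132 2.8 0.645
v -0.396 2.969 0.185
v -0.744 3.379 0.327
v -0.766 3.23 1.375
v -0.204 2.567 1.145
v -0.583 2.357 1.494
v -0.931 2.767 1.636
v -0.317 3.106 1.071
v -1.816 2.693 0.355
v -1.254 2.03 0.125
v -1.089 2.493 -0.136
v -1.437 2.903 0.006
v -1.888 2.46 0.855
v -1.325 1.796 0.625
v -1.276 1.881 1.173
v -1.624 2.291 1.315
v -1.703 2.154 0.429
f 2 1 5
f 2 5 3
f 3 5 6
f 3 6 4
f 5 1 7
f 5 7 6
f 6 7 8
f 6 8 4
f 7 1 9
f 7 9 8
f 8 9 10
f 8 10 4
f 9 1 11
f 9 11 10
f 10 11 12
f 10 12 4
f 11 1 13
f 11 13 12
f 12 13 14
f 12 14 4
f 13 1 15
f 13 15 14
f 14 15 16
f 14 16 4
f 15 1 17
f 15 17 16
f 16 17 18
f 16 18 4
f 17 1 19
f 17 19 18
f 18 19 20
f 18 20 4
f 19 1 21
f 19 21 20
f 20 21 22
f 20 22 4
f 21 1 23
f 21 23 22
f 22 23 24
f 22 24 4
f 23 1 25
f 23 25 24
f 24 25 26
f 24 26 4
f 25 1 27
f 25 27 26
f 26 27 28
f 26 28 4
f 27 1 2
f 27 2 28
f 28 2 3
f 28 3 4
f 30 29 33
f 30 33 31
f 31 33 34
f 31 34 32
f 33 29 35
f 33 35 34
f 34 35 36
f 34 36 32
f 35 29 37
f 35 37 36
f 36 37 38
f 36 38 32
f 37 29 39
f 37 39 38
f 38 39 40
f 38 40 32
f 39 29 41
f 39 41 40
f 40 41 42
f 40 42 32
f 41 29 43
f 41 43 42
f 42 43 44
f 42 44 32
f 43 29 45
f 43 45 44
f 44 45 46
f 44 46 32
f 45 29 47
f 45 47 46
f 46 47 48
f 46 48 32
f 47 29 30
f 47 30 48
f 48 30 31
f 48 31 32
f 50 52 49
f 53 50 49
f 49 52 51
f 51 53 49
f 50 56 52
f 54 50 53
f 54 56 50
f 52 56 51
f 55 53 51
f 51 56 55
f 55 54 53
f 56 54 55
f 57 94 73
f 94 68 97
f 73 97 62
f 94 97 73
f 57 73 69
f 73 62 74
f 69 74 58
f 73 74 69
f 57 69 78
f 69 58 79
f 78 79 64
f 69 79 78
f 57 78 90
f 78 64 93
f 90 93 67
f 78 93 90
f 57 90 94
f 90 67 98
f 94 98 68
f 90 98 94
f 58 74 85
f 74 62 88
f 85 88 66
f 74 88 85
f 62 97 75
f 97 68 96
f 75 96 61
f 97 96 75
f 68 98 95
f 98 67 91
f 95 91 59
f 98 91 95
f 67 93 92
f 93 64 80
f 92 80 63
f 93 80 92
f 64 79 84
f 79 58 81
f 84 81 65
f 79 81 84
f 60 86 72
f 86 66 87
f 72 87 61
f 86 87 72
f 60 72 70
f 72 61 71
f 70 71 59
f 72 71 70
f 60 70 77
f 70 59 76
f 77 76 63
f 70 76 77
f 60 77 82
f 77 63 83
f 82 83 65
f 77 83 82
f 60 82 86
f 82 65 89
f 86 89 66
f 82 89 86
f 61 87 75
f 87 66 88
f 75 88 62
f 87 88 75
f 59 71 95
f 71 61 96
f 95 96 68
f 71 96 95
f 63 76 92
f 76 59 91
f 92 91 67
f 76 91 92
f 65 83 84
f 83 63 80
f 84 80 64
f 83 80 84
f 66 89 85
f 89 65 81
f 85 81 58
f 89 81 85



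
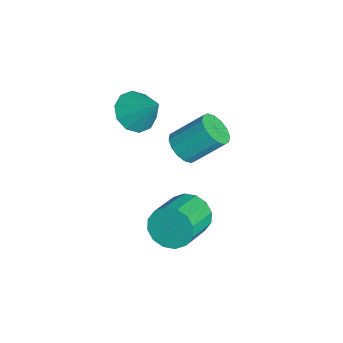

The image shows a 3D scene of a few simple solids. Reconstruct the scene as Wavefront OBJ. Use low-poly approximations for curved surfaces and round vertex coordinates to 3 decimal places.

v 1.731 -1.68 -3.179
v 2.292 -1.551 -4.021
v 3.81 -2.551 -3.163
v 3.249 -2.68 -2.321
v 2.399 -1.131 -3.72
v 3.917 -2.131 -2.862
v 2.327 -0.857 -3.274
v 3.845 -1.857 -2.416
v 2.095 -0.805 -2.802
v 3.613 -1.805 -1.944
v 1.766 -0.986 -2.432
v 3.283 -1.987 -1.574
v 1.427 -1.354 -2.262
v 2.945 -2.354 -1.403
v 1.17 -1.809 -2.337
v 2.688 -2.809 -1.479
v 1.063 -2.229 -2.638
v 2.581 -3.229 -1.78
v 1.135 -2.503 -3.084
v 2.653 -3.503 -2.226
v 1.367 -2.555 -3.556
v 2.885 -3.555 -2.698
v 1.697 -2.373 -3.926
v 3.214 -3.374 -3.068
v 2.035 -2.006 -4.097
v 3.553 -3.006 -3.238
v -2.09 -3.393 0.249
v -1.59 -2.824 -0.478
v -1.21 -2.527 1.531
v -2.134 -2.51 -0.317
v -2.662 -2.533 0.06
v -2.971 -2.885 0.509
v -2.943 -3.431 0.859
v -2.59 -3.962 0.976
v -2.045 -4.276 0.815
v -1.518 -4.253 0.437
v -1.209 -3.901 -0.012
v -1.236 -3.356 -0.362
v 0.231 -1.74 -0.113
v 0.651 -1.267 -0.666
v 0.81 0.072 0.601
v 0.389 -0.4 1.153
v 0.233 -1.163 -0.724
v 0.392 0.177 0.543
v -0.186 -1.213 -0.618
v -0.027 0.126 0.649
v -0.493 -1.404 -0.377
v -0.334 -0.065 0.889
v -0.606 -1.686 -0.065
v -0.448 -0.347 1.201
v -0.495 -1.981 0.234
v -0.336 -0.642 1.5
v -0.19 -2.212 0.439
v -0.031 -0.873 1.706
v 0.228 -2.317 0.497
v 0.387 -0.977 1.764
v 0.647 -2.266 0.391
v 0.806 -0.927 1.658
v 0.954 -2.075 0.151
v 1.113 -0.736 1.417
v 1.068 -1.793 -0.161
v 1.226 -0.454 1.105
v 0.956 -1.498 -0.46
v 1.115 -0.159 0.806
f 2 1 5
f 2 5 3
f 3 5 6
f 3 6 4
f 5 1 7
f 5 7 6
f 6 7 8
f 6 8 4
f 7 1 9
f 7 9 8
f 8 9 10
f 8 10 4
f 9 1 11
f 9 11 10
f 10 11 12
f 10 12 4
f 11 1 13
f 11 13 12
f 12 13 14
f 12 14 4
f 13 1 15
f 13 15 14
f 14 15 16
f 14 16 4
f 15 1 17
f 15 17 16
f 16 17 18
f 16 18 4
f 17 1 19
f 17 19 18
f 18 19 20
f 18 20 4
f 19 1 21
f 19 21 20
f 20 21 22
f 20 22 4
f 21 1 23
f 21 23 22
f 22 23 24
f 22 24 4
f 23 1 25
f 23 25 24
f 24 25 26
f 24 26 4
f 25 1 2
f 25 2 26
f 26 2 3
f 26 3 4
f 28 27 30
f 28 30 29
f 30 27 31
f 30 31 29
f 31 27 32
f 31 32 29
f 32 27 33
f 32 33 29
f 33 27 34
f 33 34 29
f 34 27 35
f 34 35 29
f 35 27 36
f 35 36 29
f 36 27 37
f 36 37 29
f 37 27 38
f 37 38 29
f 38 27 28
f 38 28 29
f 40 39 43
f 40 43 41
f 41 43 44
f 41 44 42
f 43 39 45
f 43 45 44
f 44 45 46
f 44 46 42
f 45 39 47
f 45 47 46
f 46 47 48
f 46 48 42
f 47 39 49
f 47 49 48
f 48 49 50
f 48 50 42
f 49 39 51
f 49 51 50
f 50 51 52
f 50 52 42
f 51 39 53
f 51 53 52
f 52 53 54
f 52 54 42
f 53 39 55
f 53 55 54
f 54 55 56
f 54 56 42
f 55 39 57
f 55 57 56
f 56 57 58
f 56 58 42
f 57 39 59
f 57 59 58
f 58 59 60
f 58 60 42
f 59 39 61
f 59 61 60
f 60 61 62
f 60 62 42
f 61 39 63
f 61 63 62
f 62 63 64
f 62 64 42
f 63 39 40
f 63 40 64
f 64 40 41
f 64 41 42



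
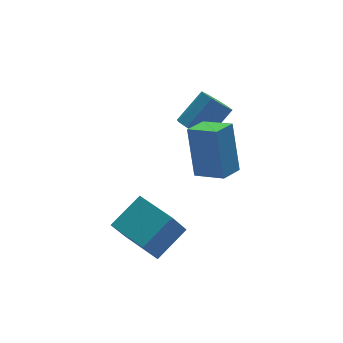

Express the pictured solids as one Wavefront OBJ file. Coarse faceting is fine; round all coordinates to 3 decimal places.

v -4.658 -0.196 -0.246
v -3.394 0.164 0.537
v -5.158 1.309 -0.131
v -3.894 1.669 0.653
v -3.966 0.131 -1.513
v -2.702 0.491 -0.729
v -4.466 1.636 -1.397
v -3.202 1.996 -0.614
v -0.912 3.66 1.52
v -0.473 3.73 1.006
v 0.632 3.991 1.986
v 0.192 3.92 2.5
v -0.663 4.142 1.11
v 0.442 4.402 2.091
v -0.969 4.328 1.406
v 0.135 4.588 2.387
v -1.249 4.201 1.756
v -0.145 4.462 2.736
v -1.372 3.821 1.994
v -0.267 4.082 2.975
v -1.279 3.366 2.011
v -0.174 3.626 2.992
v -1.015 3.048 1.798
v 0.09 3.308 2.778
v -0.703 3.016 1.455
v 0.402 3.277 2.435
v -0.489 3.286 1.142
v 0.616 3.546 2.122
v -1.508 0.078 1.983
v -1.393 0.872 3.804
v -2.144 1.025 1.61
v -2.03 1.819 3.432
v -0.67 0.541 1.728
v -0.556 1.335 3.55
v -1.307 1.488 1.356
v -1.192 2.282 3.177
f 2 4 1
f 5 2 1
f 1 4 3
f 3 5 1
f 2 8 4
f 6 2 5
f 6 8 2
f 4 8 3
f 7 5 3
f 3 8 7
f 7 6 5
f 8 6 7
f 10 9 13
f 10 13 11
f 11 13 14
f 11 14 12
f 13 9 15
f 13 15 14
f 14 15 16
f 14 16 12
f 15 9 17
f 15 17 16
f 16 17 18
f 16 18 12
f 17 9 19
f 17 19 18
f 18 19 20
f 18 20 12
f 19 9 21
f 19 21 20
f 20 21 22
f 20 22 12
f 21 9 23
f 21 23 22
f 22 23 24
f 22 24 12
f 23 9 25
f 23 25 24
f 24 25 26
f 24 26 12
f 25 9 27
f 25 27 26
f 26 27 28
f 26 28 12
f 27 9 10
f 27 10 28
f 28 10 11
f 28 11 12
f 30 32 29
f 33 30 29
f 29 32 31
f 31 33 29
f 30 36 32
f 34 30 33
f 34 36 30
f 32 36 31
f 35 33 31
f 31 36 35
f 35 34 33
f 36 34 35



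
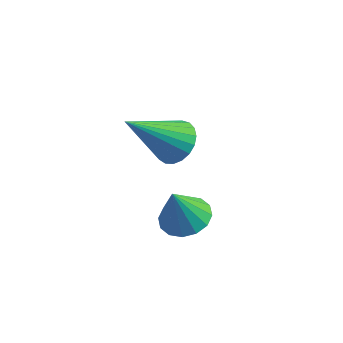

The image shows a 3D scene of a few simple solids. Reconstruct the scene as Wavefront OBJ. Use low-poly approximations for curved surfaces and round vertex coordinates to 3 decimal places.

v 1.141 3.371 -3.923
v 1.85 3.604 -3.735
v 0.919 3.029 -2.657
v 1.62 3.926 -3.689
v 1.262 4.1 -3.705
v 0.871 4.077 -3.78
v 0.552 3.866 -3.893
v 0.392 3.522 -4.014
v 0.432 3.137 -4.111
v 0.662 2.815 -4.157
v 1.021 2.642 -4.141
v 1.412 2.664 -4.066
v 1.73 2.876 -3.953
v 1.891 3.22 -3.832
v 0.672 3.724 -1.072
v 1.319 3.562 -0.773
v -0.272 2.616 0.372
v 1.243 3.817 -0.626
v 1.069 4.056 -0.557
v 0.827 4.237 -0.577
v 0.557 4.33 -0.682
v 0.308 4.318 -0.855
v 0.122 4.203 -1.065
v 0.031 4.005 -1.276
v 0.05 3.758 -1.452
v 0.178 3.506 -1.563
v 0.391 3.291 -1.588
v 0.652 3.151 -1.524
v 0.917 3.11 -1.382
v 1.14 3.175 -1.186
v 1.282 3.335 -0.971
f 2 1 4
f 2 4 3
f 4 1 5
f 4 5 3
f 5 1 6
f 5 6 3
f 6 1 7
f 6 7 3
f 7 1 8
f 7 8 3
f 8 1 9
f 8 9 3
f 9 1 10
f 9 10 3
f 10 1 11
f 10 11 3
f 11 1 12
f 11 12 3
f 12 1 13
f 12 13 3
f 13 1 14
f 13 14 3
f 14 1 2
f 14 2 3
f 16 15 18
f 16 18 17
f 18 15 19
f 18 19 17
f 19 15 20
f 19 20 17
f 20 15 21
f 20 21 17
f 21 15 22
f 21 22 17
f 22 15 23
f 22 23 17
f 23 15 24
f 23 24 17
f 24 15 25
f 24 25 17
f 25 15 26
f 25 26 17
f 26 15 27
f 26 27 17
f 27 15 28
f 27 28 17
f 28 15 29
f 28 29 17
f 29 15 30
f 29 30 17
f 30 15 31
f 30 31 17
f 31 15 16
f 31 16 17



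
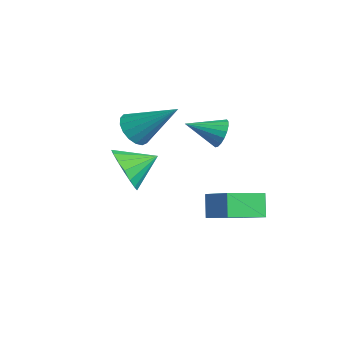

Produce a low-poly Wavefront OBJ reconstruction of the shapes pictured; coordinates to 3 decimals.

v 0.132 -0.733 2.33
v 0.492 -1.135 3.063
v 0.368 0.353 2.81
v 0.831 -1.089 2.792
v 1.009 -0.961 2.416
v 0.986 -0.781 2.02
v 0.768 -0.59 1.695
v 0.404 -0.432 1.516
v -0.022 -0.343 1.523
v -0.413 -0.343 1.715
v -0.679 -0.432 2.048
v -0.759 -0.59 2.446
v -0.635 -0.781 2.817
v -0.335 -0.961 3.077
v 0.072 -1.089 3.166
v -0.183 2.415 -1.182
v -0.704 2.666 -0.378
v -0.132 3.845 -1.596
v -0.652 4.097 -0.792
v 1.032 2.583 -0.448
v 0.512 2.835 0.356
v 1.084 4.014 -0.862
v 0.563 4.265 -0.058
v -2.22 4.074 1.404
v -1.892 4.176 1.932
v -2.72 2.926 1.936
v -2.135 4.306 1.983
v -2.395 4.389 1.92
v -2.62 4.411 1.754
v -2.766 4.365 1.519
v -2.804 4.262 1.262
v -2.726 4.122 1.032
v -2.548 3.971 0.876
v -2.305 3.842 0.824
v -2.045 3.758 0.888
v -1.82 3.737 1.053
v -1.674 3.782 1.288
v -1.636 3.885 1.546
v -1.714 4.026 1.776
v -1.865 0.591 2.769
v -1.521 0.889 2.212
v -0.855 1.709 3.991
v -1.797 1.09 2.255
v -2.089 1.177 2.417
v -2.329 1.13 2.659
v -2.463 0.959 2.927
v -2.46 0.704 3.158
v -2.321 0.422 3.3
v -2.077 0.18 3.321
v -1.785 0.031 3.215
v -1.511 0.011 3.007
v -1.318 0.123 2.745
v -1.25 0.343 2.488
v -1.324 0.619 2.296
f 2 1 4
f 2 4 3
f 4 1 5
f 4 5 3
f 5 1 6
f 5 6 3
f 6 1 7
f 6 7 3
f 7 1 8
f 7 8 3
f 8 1 9
f 8 9 3
f 9 1 10
f 9 10 3
f 10 1 11
f 10 11 3
f 11 1 12
f 11 12 3
f 12 1 13
f 12 13 3
f 13 1 14
f 13 14 3
f 14 1 15
f 14 15 3
f 15 1 2
f 15 2 3
f 17 19 16
f 20 17 16
f 16 19 18
f 18 20 16
f 17 23 19
f 21 17 20
f 21 23 17
f 19 23 18
f 22 20 18
f 18 23 22
f 22 21 20
f 23 21 22
f 25 24 27
f 25 27 26
f 27 24 28
f 27 28 26
f 28 24 29
f 28 29 26
f 29 24 30
f 29 30 26
f 30 24 31
f 30 31 26
f 31 24 32
f 31 32 26
f 32 24 33
f 32 33 26
f 33 24 34
f 33 34 26
f 34 24 35
f 34 35 26
f 35 24 36
f 35 36 26
f 36 24 37
f 36 37 26
f 37 24 38
f 37 38 26
f 38 24 39
f 38 39 26
f 39 24 25
f 39 25 26
f 41 40 43
f 41 43 42
f 43 40 44
f 43 44 42
f 44 40 45
f 44 45 42
f 45 40 46
f 45 46 42
f 46 40 47
f 46 47 42
f 47 40 48
f 47 48 42
f 48 40 49
f 48 49 42
f 49 40 50
f 49 50 42
f 50 40 51
f 50 51 42
f 51 40 52
f 51 52 42
f 52 40 53
f 52 53 42
f 53 40 54
f 53 54 42
f 54 40 41
f 54 41 42



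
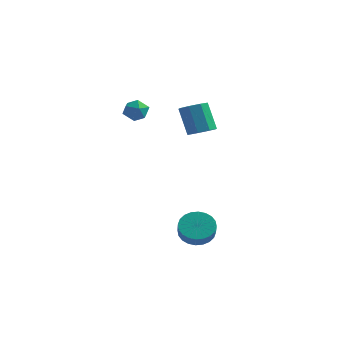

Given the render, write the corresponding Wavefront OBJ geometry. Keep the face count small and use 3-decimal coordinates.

v 3.637 -3.13 -3.403
v 4.519 -2.601 -3.466
v 4.944 -3.222 -2.719
v 4.063 -3.75 -2.657
v 4.324 -2.394 -3.183
v 4.749 -3.014 -2.436
v 4.024 -2.299 -2.933
v 4.449 -2.919 -2.186
v 3.665 -2.33 -2.755
v 4.09 -2.951 -2.008
v 3.302 -2.483 -2.675
v 3.727 -3.104 -1.928
v 2.99 -2.735 -2.707
v 3.415 -3.355 -1.96
v 2.777 -3.046 -2.844
v 3.202 -3.667 -2.097
v 2.694 -3.371 -3.067
v 3.119 -3.991 -2.32
v 2.756 -3.658 -3.341
v 3.181 -4.279 -2.594
v 2.951 -3.866 -3.624
v 3.376 -4.486 -2.877
v 3.251 -3.961 -3.874
v 3.676 -4.581 -3.127
v 3.61 -3.929 -4.052
v 4.035 -4.55 -3.305
v 3.973 -3.776 -4.132
v 4.398 -4.397 -3.385
v 4.285 -3.525 -4.1
v 4.71 -4.145 -3.353
v 4.498 -3.213 -3.963
v 4.923 -3.834 -3.216
v 4.581 -2.889 -3.74
v 5.006 -3.509 -2.993
v -0.083 3.302 1.477
v 0.709 3.61 1.776
v -0.086 3.885 3.601
v -0.877 3.578 3.303
v 0.309 4.111 1.526
v -0.486 4.386 3.351
v -0.321 4.139 1.247
v -1.115 4.415 3.073
v -0.811 3.677 1.104
v -1.606 3.952 2.929
v -0.874 2.995 1.179
v -1.669 3.27 3.004
v -0.474 2.494 1.429
v -1.269 2.769 3.254
v 0.155 2.465 1.707
v -0.639 2.741 3.533
v 0.646 2.928 1.851
v -0.149 3.203 3.676
v -4.202 2.301 2.577
v -3.732 2.571 3.247
v -3.548 1.069 2.613
v -3.078 1.339 3.283
v -3.922 1.195 3.38
v -4.326 1.956 3.357
v -2.954 1.684 2.503
v -3.358 2.445 2.48
v -2.96 2.189 3.201
v -3.559 1.888 3.743
v -3.721 1.752 2.117
v -4.32 1.451 2.659
f 2 1 5
f 2 5 3
f 3 5 6
f 3 6 4
f 5 1 7
f 5 7 6
f 6 7 8
f 6 8 4
f 7 1 9
f 7 9 8
f 8 9 10
f 8 10 4
f 9 1 11
f 9 11 10
f 10 11 12
f 10 12 4
f 11 1 13
f 11 13 12
f 12 13 14
f 12 14 4
f 13 1 15
f 13 15 14
f 14 15 16
f 14 16 4
f 15 1 17
f 15 17 16
f 16 17 18
f 16 18 4
f 17 1 19
f 17 19 18
f 18 19 20
f 18 20 4
f 19 1 21
f 19 21 20
f 20 21 22
f 20 22 4
f 21 1 23
f 21 23 22
f 22 23 24
f 22 24 4
f 23 1 25
f 23 25 24
f 24 25 26
f 24 26 4
f 25 1 27
f 25 27 26
f 26 27 28
f 26 28 4
f 27 1 29
f 27 29 28
f 28 29 30
f 28 30 4
f 29 1 31
f 29 31 30
f 30 31 32
f 30 32 4
f 31 1 33
f 31 33 32
f 32 33 34
f 32 34 4
f 33 1 2
f 33 2 34
f 34 2 3
f 34 3 4
f 36 35 39
f 36 39 37
f 37 39 40
f 37 40 38
f 39 35 41
f 39 41 40
f 40 41 42
f 40 42 38
f 41 35 43
f 41 43 42
f 42 43 44
f 42 44 38
f 43 35 45
f 43 45 44
f 44 45 46
f 44 46 38
f 45 35 47
f 45 47 46
f 46 47 48
f 46 48 38
f 47 35 49
f 47 49 48
f 48 49 50
f 48 50 38
f 49 35 51
f 49 51 50
f 50 51 52
f 50 52 38
f 51 35 36
f 51 36 52
f 52 36 37
f 52 37 38
f 53 64 58
f 53 58 54
f 53 54 60
f 53 60 63
f 53 63 64
f 54 58 62
f 58 64 57
f 64 63 55
f 63 60 59
f 60 54 61
f 56 62 57
f 56 57 55
f 56 55 59
f 56 59 61
f 56 61 62
f 57 62 58
f 55 57 64
f 59 55 63
f 61 59 60
f 62 61 54



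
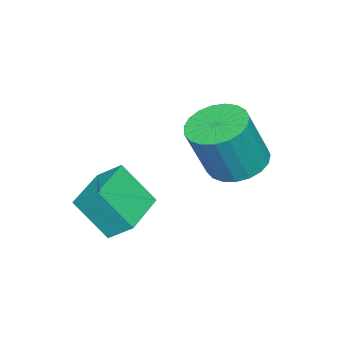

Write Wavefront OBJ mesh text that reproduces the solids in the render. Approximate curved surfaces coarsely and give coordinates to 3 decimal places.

v 2.334 0.122 -0.509
v 2.451 -0.757 0.587
v 2.314 0.792 0.029
v 2.432 -0.087 1.126
v 3.828 0.227 -0.586
v 3.946 -0.652 0.511
v 3.809 0.897 -0.047
v 3.926 0.018 1.049
v 1.244 2.49 1.268
v 1.676 1.848 0.968
v 2.289 1.529 2.532
v 1.856 2.17 2.832
v 1.9 2.108 0.933
v 2.513 1.789 2.497
v 2.011 2.434 0.956
v 2.623 2.115 2.52
v 1.989 2.77 1.033
v 2.601 2.451 2.598
v 1.838 3.057 1.151
v 2.451 2.738 2.715
v 1.585 3.246 1.289
v 2.197 2.927 2.853
v 1.272 3.304 1.423
v 1.884 2.985 2.987
v 0.955 3.222 1.53
v 1.567 2.903 3.095
v 0.687 3.013 1.592
v 1.3 2.694 3.157
v 0.516 2.713 1.598
v 1.128 2.394 3.163
v 0.471 2.375 1.547
v 1.083 2.056 3.111
v 0.559 2.056 1.448
v 1.171 1.737 3.012
v 0.766 1.813 1.317
v 1.378 1.494 2.881
v 1.055 1.686 1.178
v 1.668 1.367 2.742
v 1.377 1.699 1.054
v 1.99 1.38 2.619
f 2 4 1
f 5 2 1
f 1 4 3
f 3 5 1
f 2 8 4
f 6 2 5
f 6 8 2
f 4 8 3
f 7 5 3
f 3 8 7
f 7 6 5
f 8 6 7
f 10 9 13
f 10 13 11
f 11 13 14
f 11 14 12
f 13 9 15
f 13 15 14
f 14 15 16
f 14 16 12
f 15 9 17
f 15 17 16
f 16 17 18
f 16 18 12
f 17 9 19
f 17 19 18
f 18 19 20
f 18 20 12
f 19 9 21
f 19 21 20
f 20 21 22
f 20 22 12
f 21 9 23
f 21 23 22
f 22 23 24
f 22 24 12
f 23 9 25
f 23 25 24
f 24 25 26
f 24 26 12
f 25 9 27
f 25 27 26
f 26 27 28
f 26 28 12
f 27 9 29
f 27 29 28
f 28 29 30
f 28 30 12
f 29 9 31
f 29 31 30
f 30 31 32
f 30 32 12
f 31 9 33
f 31 33 32
f 32 33 34
f 32 34 12
f 33 9 35
f 33 35 34
f 34 35 36
f 34 36 12
f 35 9 37
f 35 37 36
f 36 37 38
f 36 38 12
f 37 9 39
f 37 39 38
f 38 39 40
f 38 40 12
f 39 9 10
f 39 10 40
f 40 10 11
f 40 11 12



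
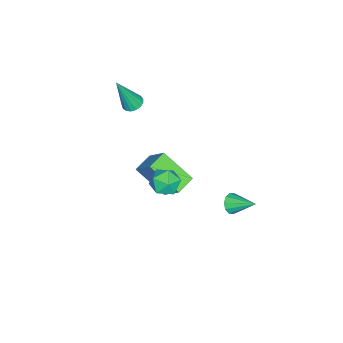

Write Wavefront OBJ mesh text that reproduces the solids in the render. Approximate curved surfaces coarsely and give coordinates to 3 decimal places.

v -2.115 -3.134 1.741
v -1.595 -3.231 1.559
v -1.545 -3.706 3.679
v -1.589 -2.974 1.633
v -1.705 -2.753 1.733
v -1.914 -2.619 1.834
v -2.169 -2.604 1.914
v -2.412 -2.709 1.954
v -2.587 -2.912 1.945
v -2.654 -3.166 1.89
v -2.597 -3.412 1.801
v -2.43 -3.594 1.697
v -2.191 -3.671 1.604
v -1.934 -3.625 1.542
v -1.719 -3.466 1.526
v -1.5 2.31 -3.653
v -1.203 2.53 -4.125
v -1.36 3.59 -2.967
v -1.564 2.597 -4.176
v -1.901 2.554 -4.027
v -2.085 2.418 -3.735
v -2.045 2.24 -3.412
v -1.798 2.089 -3.181
v -1.436 2.022 -3.13
v -1.1 2.065 -3.279
v -0.916 2.201 -3.571
v -0.955 2.379 -3.894
v 1.254 0.821 0.539
v 1.858 0.71 -0.02
v 1.102 -0.51 0.64
v 1.706 -0.621 0.081
v 1.888 -0.326 0.836
v 1.982 0.497 0.774
v 0.978 -0.297 -0.154
v 1.072 0.526 -0.216
v 1.688 0.019 -0.448
v 2.25 0.001 0.164
v 0.71 0.199 0.456
v 1.272 0.181 1.068
v -2.314 -0.847 -4.001
v -2.458 -2.43 -2.691
v -1.702 0.185 -2.686
v -1.847 -1.398 -1.376
v -1.293 -1.142 -4.244
v -1.438 -2.725 -2.934
v -0.682 -0.11 -2.929
v -0.826 -1.693 -1.619
f 2 1 4
f 2 4 3
f 4 1 5
f 4 5 3
f 5 1 6
f 5 6 3
f 6 1 7
f 6 7 3
f 7 1 8
f 7 8 3
f 8 1 9
f 8 9 3
f 9 1 10
f 9 10 3
f 10 1 11
f 10 11 3
f 11 1 12
f 11 12 3
f 12 1 13
f 12 13 3
f 13 1 14
f 13 14 3
f 14 1 15
f 14 15 3
f 15 1 2
f 15 2 3
f 17 16 19
f 17 19 18
f 19 16 20
f 19 20 18
f 20 16 21
f 20 21 18
f 21 16 22
f 21 22 18
f 22 16 23
f 22 23 18
f 23 16 24
f 23 24 18
f 24 16 25
f 24 25 18
f 25 16 26
f 25 26 18
f 26 16 27
f 26 27 18
f 27 16 17
f 27 17 18
f 28 39 33
f 28 33 29
f 28 29 35
f 28 35 38
f 28 38 39
f 29 33 37
f 33 39 32
f 39 38 30
f 38 35 34
f 35 29 36
f 31 37 32
f 31 32 30
f 31 30 34
f 31 34 36
f 31 36 37
f 32 37 33
f 30 32 39
f 34 30 38
f 36 34 35
f 37 36 29
f 41 43 40
f 44 41 40
f 40 43 42
f 42 44 40
f 41 47 43
f 45 41 44
f 45 47 41
f 43 47 42
f 46 44 42
f 42 47 46
f 46 45 44
f 47 45 46



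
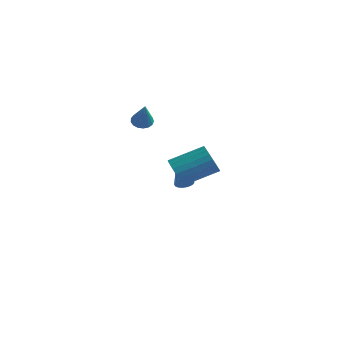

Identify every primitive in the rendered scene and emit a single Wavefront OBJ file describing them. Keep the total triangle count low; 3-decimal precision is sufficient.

v -1.627 1.904 -1.522
v -1.262 1.975 -1.13
v -2.993 3.076 -0.458
v -1.218 2.16 -1.278
v -1.256 2.294 -1.474
v -1.367 2.35 -1.68
v -1.53 2.319 -1.854
v -1.712 2.205 -1.962
v -1.877 2.032 -1.983
v -1.993 1.833 -1.913
v -2.036 1.649 -1.765
v -1.998 1.515 -1.569
v -1.887 1.458 -1.364
v -1.724 1.49 -1.19
v -1.543 1.603 -1.081
v -1.377 1.777 -1.06
v -3.887 1.237 2.722
v -3.373 1.123 2.415
v -3.153 0.563 4.198
v -3.333 1.393 2.518
v -3.421 1.627 2.669
v -3.615 1.772 2.832
v -3.871 1.795 2.97
v -4.131 1.689 3.051
v -4.335 1.48 3.057
v -4.436 1.216 2.986
v -4.412 0.956 2.855
v -4.267 0.761 2.694
v -4.035 0.674 2.539
v -3.769 0.717 2.426
v -3.53 0.879 2.381
v 2.161 -3.868 2.628
v 2.629 -3.842 1.907
v 3.826 -2.527 2.73
v 3.359 -2.552 3.452
v 2.404 -3.6 1.848
v 3.601 -2.285 2.671
v 2.142 -3.399 1.908
v 3.339 -2.084 2.731
v 1.883 -3.269 2.077
v 3.08 -1.954 2.9
v 1.666 -3.231 2.33
v 2.864 -1.915 3.153
v 1.525 -3.289 2.629
v 2.723 -1.974 3.452
v 1.481 -3.435 2.928
v 2.678 -2.12 3.751
v 1.54 -3.648 3.181
v 2.737 -2.332 4.004
v 1.694 -3.893 3.35
v 2.891 -2.578 4.173
v 1.919 -4.135 3.409
v 3.116 -2.82 4.232
v 2.181 -4.336 3.349
v 3.378 -3.021 4.172
v 2.44 -4.466 3.18
v 3.637 -3.151 4.003
v 2.656 -4.505 2.927
v 3.854 -3.189 3.75
v 2.797 -4.446 2.628
v 3.995 -3.131 3.451
v 2.842 -4.3 2.329
v 4.039 -2.985 3.152
v 2.783 -4.088 2.076
v 3.98 -2.772 2.899
f 2 1 4
f 2 4 3
f 4 1 5
f 4 5 3
f 5 1 6
f 5 6 3
f 6 1 7
f 6 7 3
f 7 1 8
f 7 8 3
f 8 1 9
f 8 9 3
f 9 1 10
f 9 10 3
f 10 1 11
f 10 11 3
f 11 1 12
f 11 12 3
f 12 1 13
f 12 13 3
f 13 1 14
f 13 14 3
f 14 1 15
f 14 15 3
f 15 1 16
f 15 16 3
f 16 1 2
f 16 2 3
f 18 17 20
f 18 20 19
f 20 17 21
f 20 21 19
f 21 17 22
f 21 22 19
f 22 17 23
f 22 23 19
f 23 17 24
f 23 24 19
f 24 17 25
f 24 25 19
f 25 17 26
f 25 26 19
f 26 17 27
f 26 27 19
f 27 17 28
f 27 28 19
f 28 17 29
f 28 29 19
f 29 17 30
f 29 30 19
f 30 17 31
f 30 31 19
f 31 17 18
f 31 18 19
f 33 32 36
f 33 36 34
f 34 36 37
f 34 37 35
f 36 32 38
f 36 38 37
f 37 38 39
f 37 39 35
f 38 32 40
f 38 40 39
f 39 40 41
f 39 41 35
f 40 32 42
f 40 42 41
f 41 42 43
f 41 43 35
f 42 32 44
f 42 44 43
f 43 44 45
f 43 45 35
f 44 32 46
f 44 46 45
f 45 46 47
f 45 47 35
f 46 32 48
f 46 48 47
f 47 48 49
f 47 49 35
f 48 32 50
f 48 50 49
f 49 50 51
f 49 51 35
f 50 32 52
f 50 52 51
f 51 52 53
f 51 53 35
f 52 32 54
f 52 54 53
f 53 54 55
f 53 55 35
f 54 32 56
f 54 56 55
f 55 56 57
f 55 57 35
f 56 32 58
f 56 58 57
f 57 58 59
f 57 59 35
f 58 32 60
f 58 60 59
f 59 60 61
f 59 61 35
f 60 32 62
f 60 62 61
f 61 62 63
f 61 63 35
f 62 32 64
f 62 64 63
f 63 64 65
f 63 65 35
f 64 32 33
f 64 33 65
f 65 33 34
f 65 34 35

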